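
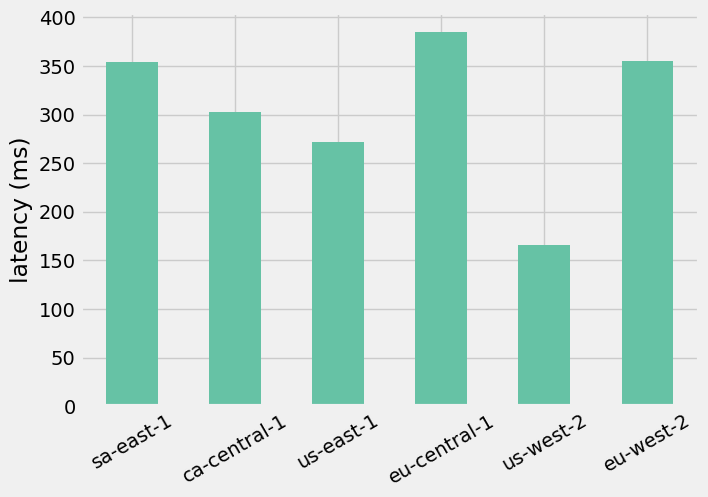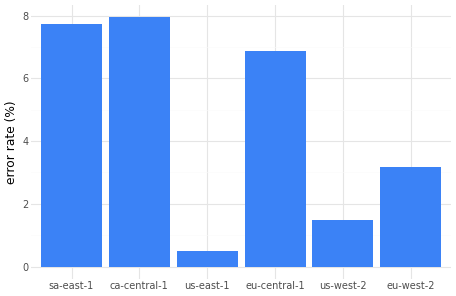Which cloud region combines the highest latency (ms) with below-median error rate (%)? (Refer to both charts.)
eu-west-2

Chart 2 median error rate (%) ≈ 5; below-median cloud regions: us-east-1, us-west-2, eu-west-2. Among those, eu-west-2 has the highest latency (ms) (≈ 350).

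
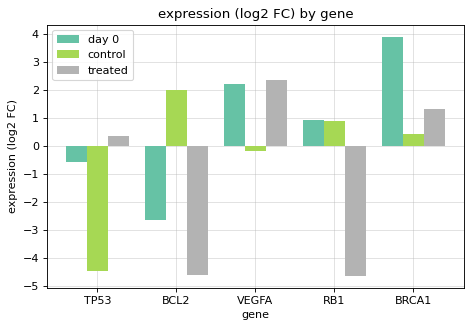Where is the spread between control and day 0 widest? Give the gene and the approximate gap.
BCL2: control ≈ 2, day 0 ≈ -3 → gap ≈ 5. Next-largest (TP53) is only ≈ 3.

BCL2, ≈ 5 log2 FC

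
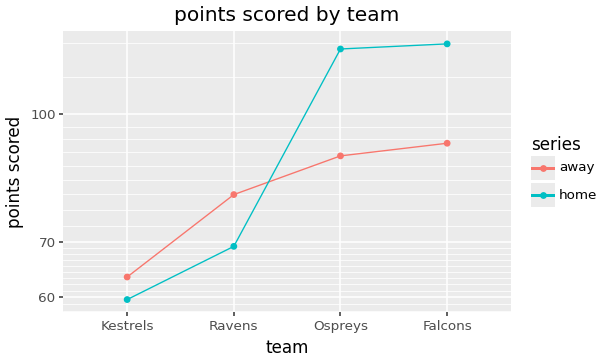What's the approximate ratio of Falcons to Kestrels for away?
Falcons ≈ 90, Kestrels ≈ 60; 90/60 ≈ 1.5.

≈ 1.5×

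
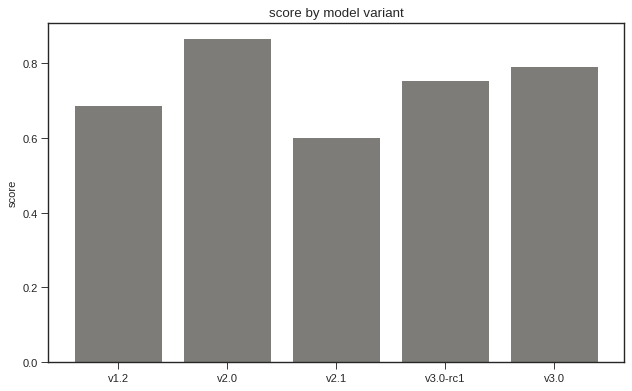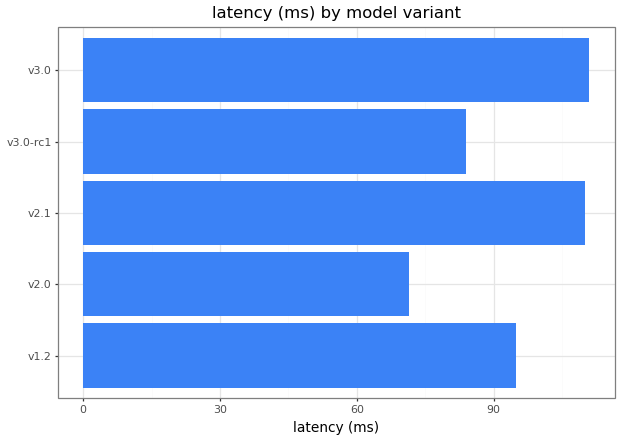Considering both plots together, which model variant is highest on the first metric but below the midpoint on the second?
v2.0

Chart 2 median latency (ms) ≈ 100; below-median model variants: v2.0, v3.0-rc1. Among those, v2.0 has the highest score (≈ 0.9).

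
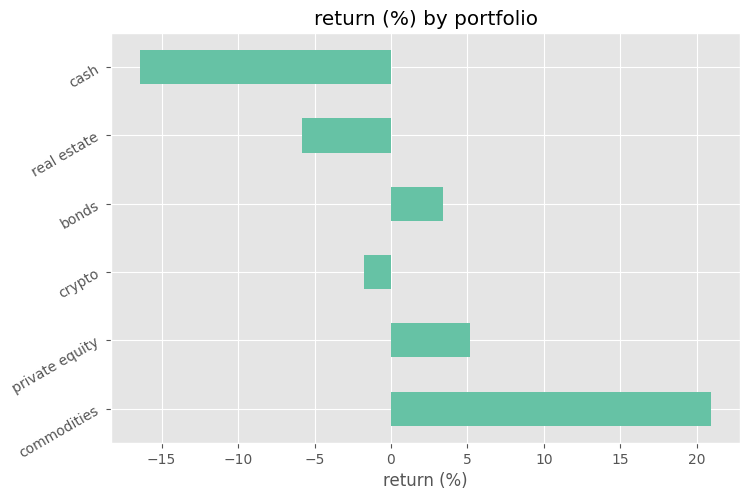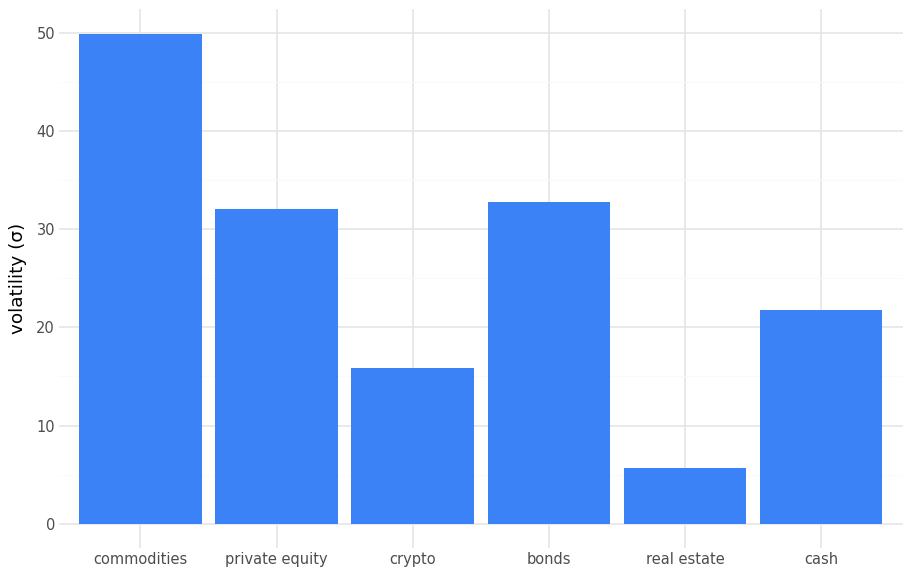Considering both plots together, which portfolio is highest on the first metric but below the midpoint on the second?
Chart 2 median volatility (σ) ≈ 25; below-median portfolios: crypto, real estate, cash. Among those, crypto has the highest return (%) (≈ -2).

crypto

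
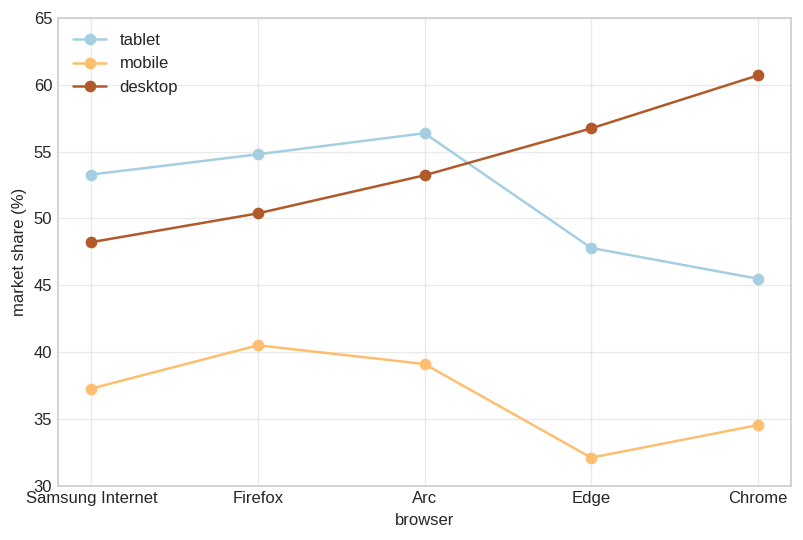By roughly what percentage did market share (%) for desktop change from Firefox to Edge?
≈ +10%

Firefox ≈ 50, Edge ≈ 55; (55 − 50) / 50 ≈ +10%.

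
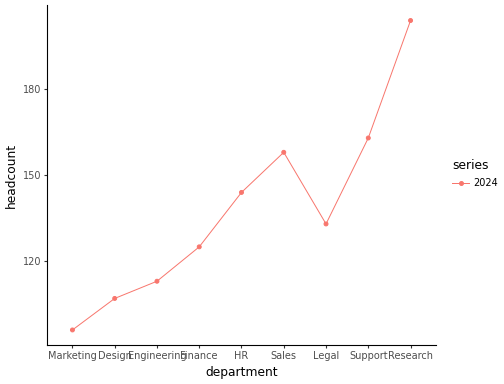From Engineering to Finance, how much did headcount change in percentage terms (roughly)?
≈ +9.1%

Engineering ≈ 110, Finance ≈ 120; (120 − 110) / 110 ≈ +9.1%.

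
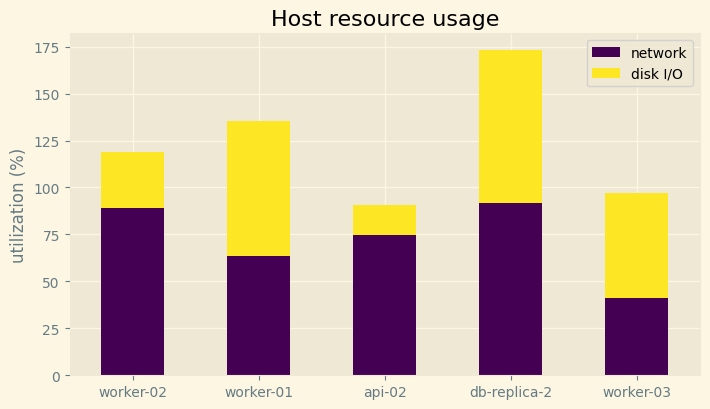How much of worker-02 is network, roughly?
≈ 80

network top ≈ 80, bottom ≈ 0; segment ≈ 80.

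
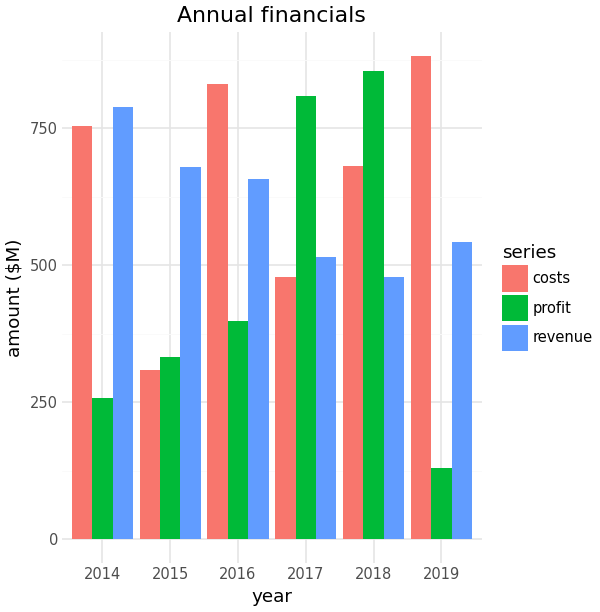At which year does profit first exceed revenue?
2017

2016: profit ≈ 400 vs revenue ≈ 700 (not yet); 2017: profit ≈ 800 vs revenue ≈ 500 (first crossover).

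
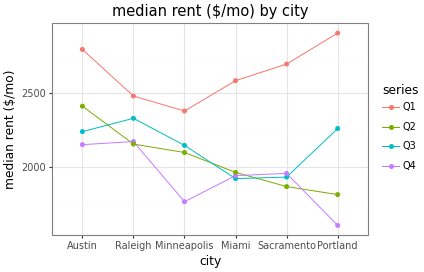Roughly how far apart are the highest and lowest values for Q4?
Max Raleigh ≈ 2200, min Portland ≈ 1600; range ≈ 600.

≈ 600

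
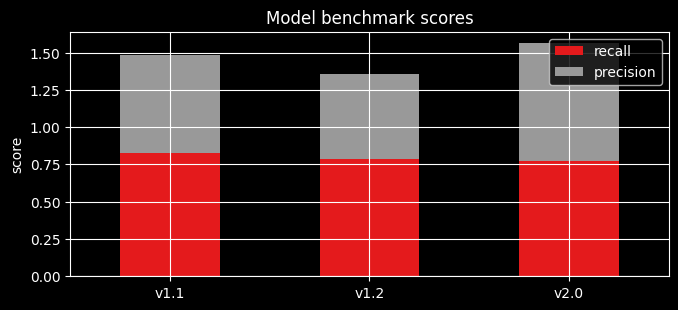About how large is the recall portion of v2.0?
≈ 0.8

recall top ≈ 0.8, bottom ≈ 0.0; segment ≈ 0.8.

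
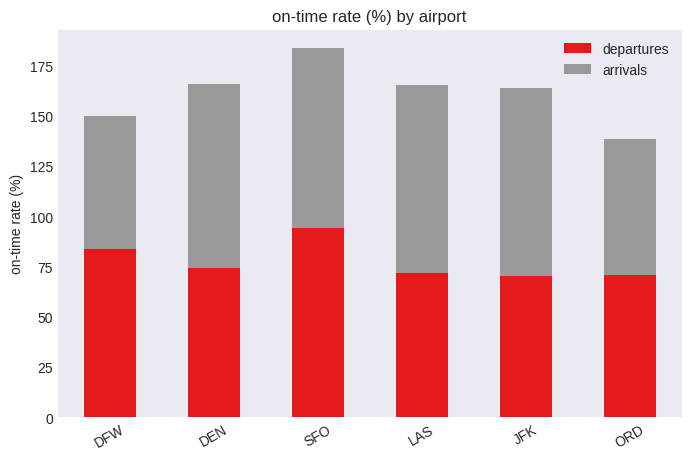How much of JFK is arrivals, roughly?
≈ 80

arrivals top ≈ 160, bottom ≈ 80; segment ≈ 80.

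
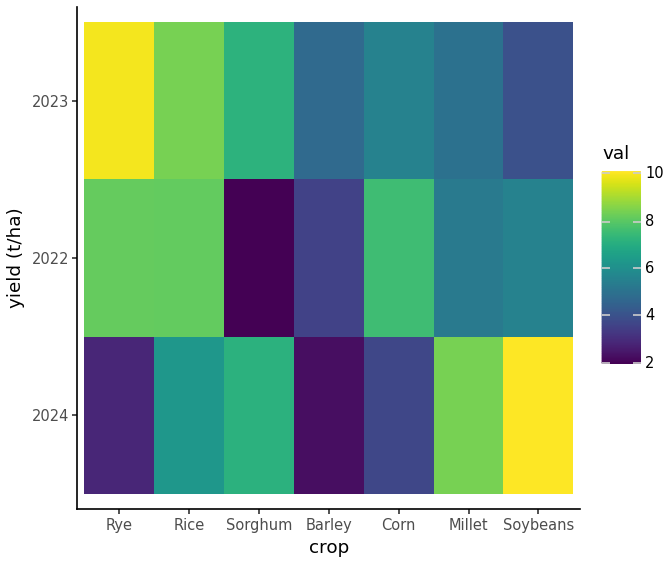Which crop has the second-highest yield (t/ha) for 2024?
Top 3 for 2024: Soybeans ≈ 10, Millet ≈ 8, Sorghum ≈ 7.

Millet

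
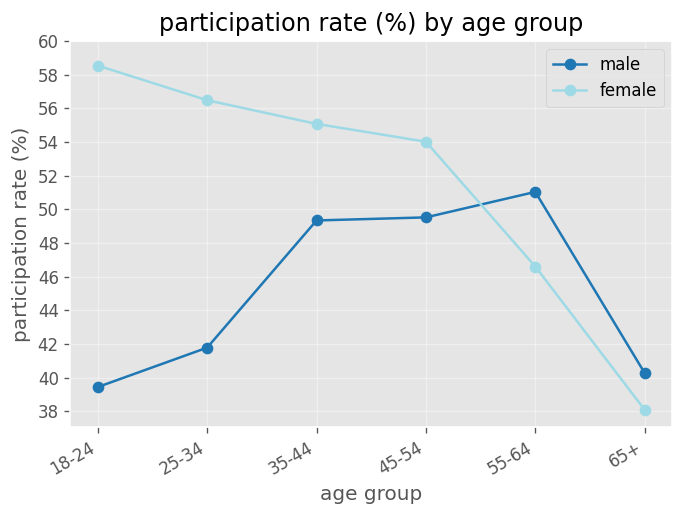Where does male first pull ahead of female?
55-64

45-54: male ≈ 50 vs female ≈ 54 (not yet); 55-64: male ≈ 52 vs female ≈ 46 (first crossover).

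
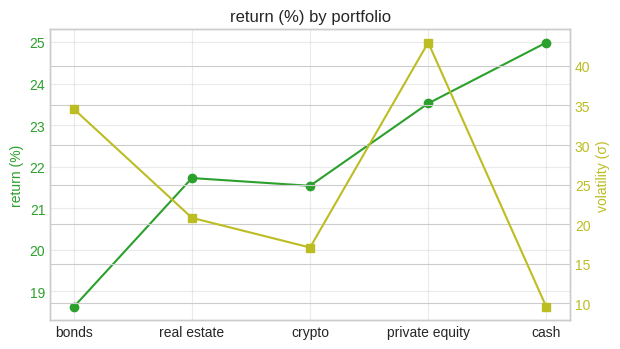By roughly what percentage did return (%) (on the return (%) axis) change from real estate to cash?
real estate ≈ 22, cash ≈ 25; (25 − 22) / 22 ≈ +13.6%.

≈ +13.6%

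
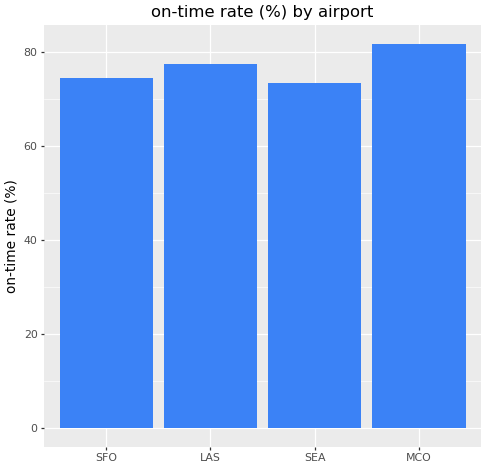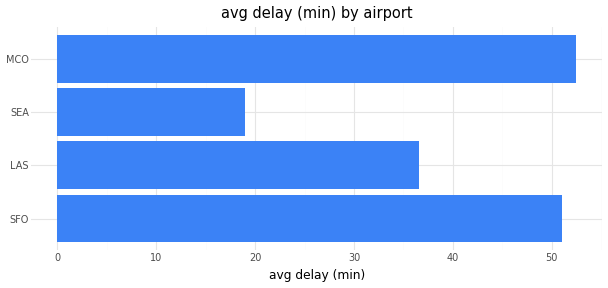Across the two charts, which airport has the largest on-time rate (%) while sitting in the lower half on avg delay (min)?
LAS

Chart 2 median avg delay (min) ≈ 45; below-median airports: LAS, SEA. Among those, LAS has the highest on-time rate (%) (≈ 80).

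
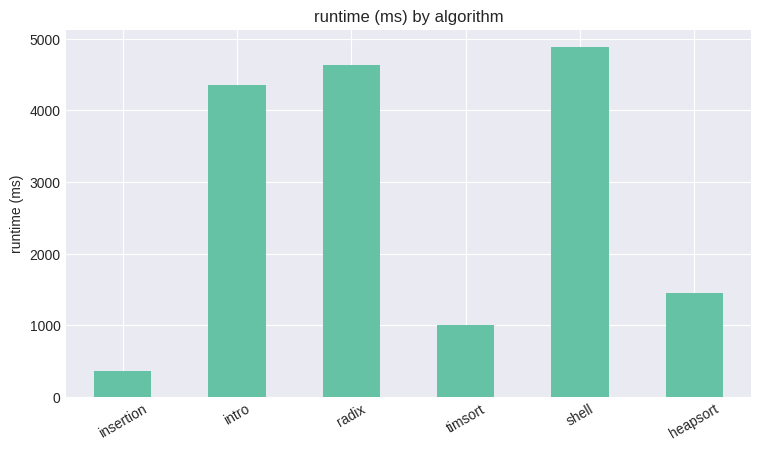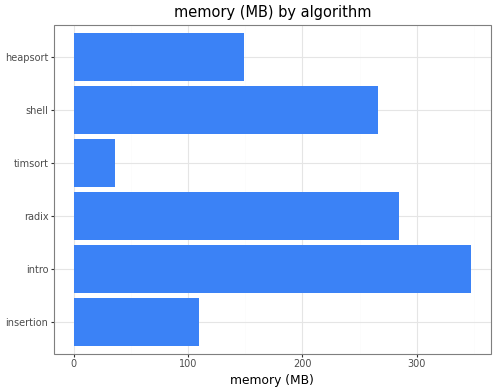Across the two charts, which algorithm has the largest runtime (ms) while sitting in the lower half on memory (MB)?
Chart 2 median memory (MB) ≈ 200; below-median algorithms: insertion, timsort, heapsort. Among those, heapsort has the highest runtime (ms) (≈ 1500).

heapsort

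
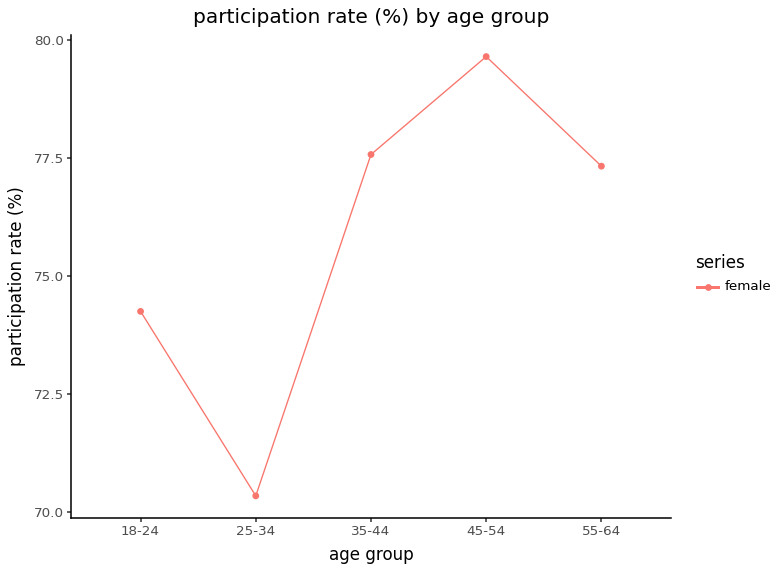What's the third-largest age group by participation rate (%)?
55-64

Top 4: 45-54 ≈ 80, 35-44 ≈ 78, 55-64 ≈ 77, 18-24 ≈ 74.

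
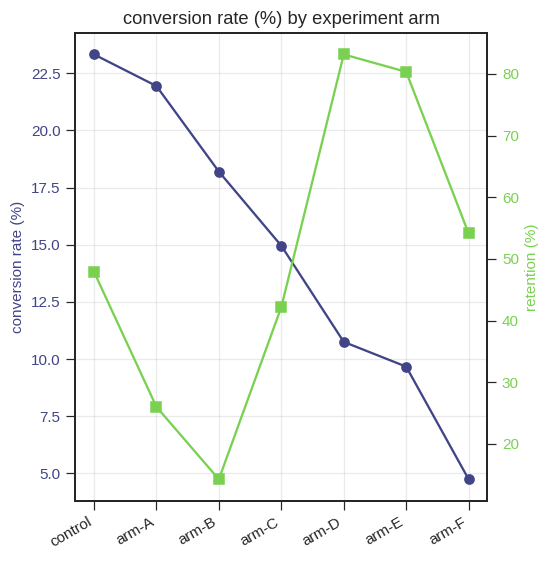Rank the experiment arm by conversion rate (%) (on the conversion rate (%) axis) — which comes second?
arm-A

Top 3 (on the conversion rate (%) axis): control ≈ 24, arm-A ≈ 22, arm-B ≈ 18.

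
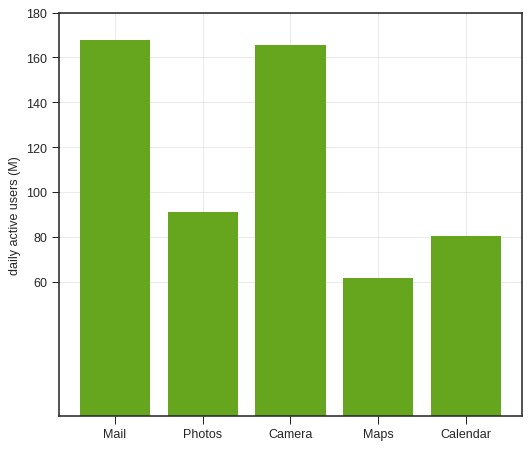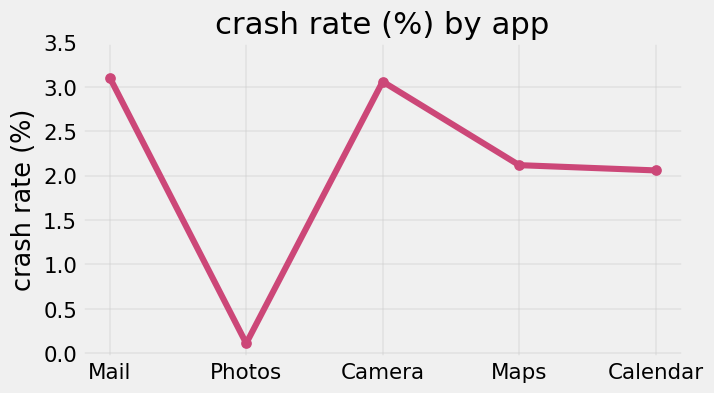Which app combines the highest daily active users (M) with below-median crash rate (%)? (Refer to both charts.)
Chart 2 median crash rate (%) ≈ 2; below-median apps: Photos, Calendar. Among those, Photos has the highest daily active users (M) (≈ 100).

Photos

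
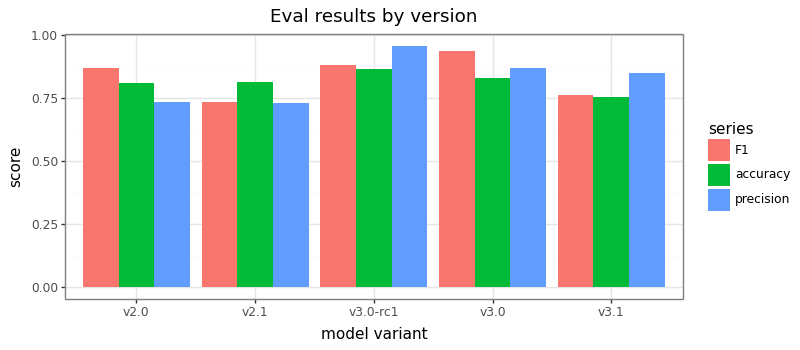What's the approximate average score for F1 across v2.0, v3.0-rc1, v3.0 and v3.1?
≈ 0.88

(0.9 + 0.9 + 0.9 + 0.8) / 4 ≈ 0.88.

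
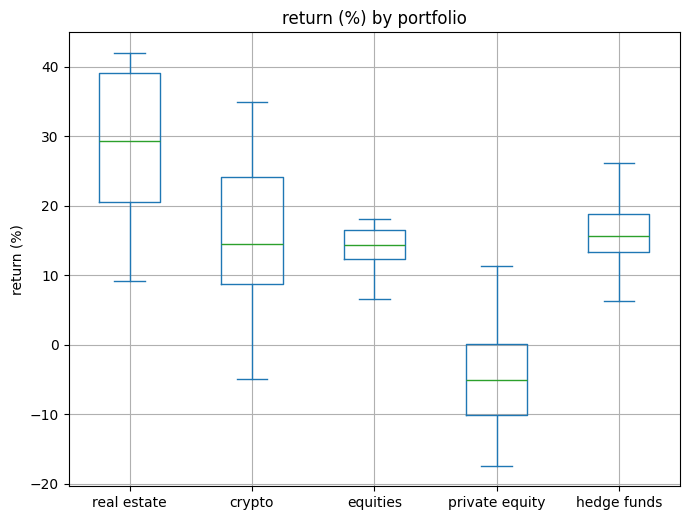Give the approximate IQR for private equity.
≈ 10

Q3 ≈ 0, Q1 ≈ -10; IQR ≈ 10.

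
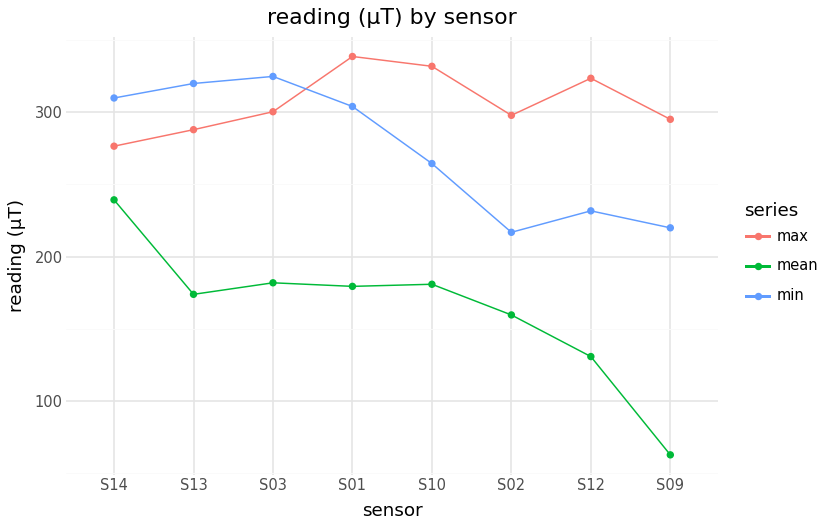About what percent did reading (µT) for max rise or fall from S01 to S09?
≈ -14.3%

S01 ≈ 350, S09 ≈ 300; (300 − 350) / 350 ≈ -14.3%.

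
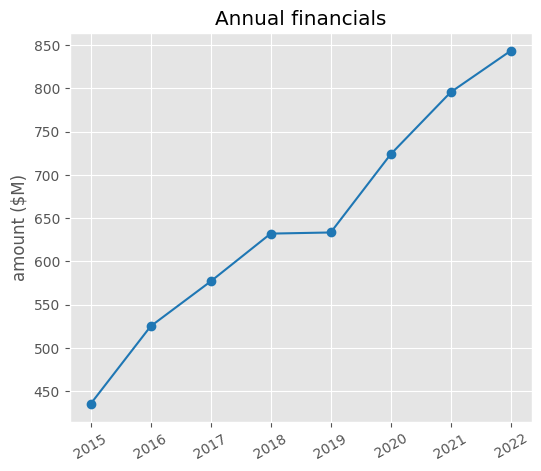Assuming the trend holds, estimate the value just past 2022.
Last three: 700, 800, 850 → slope ≈ 75/step → next ≈ 925.

≈ 925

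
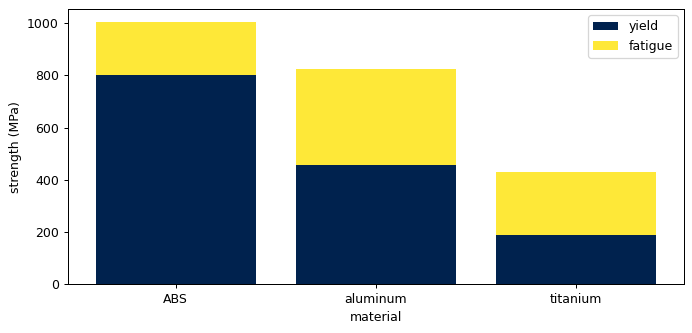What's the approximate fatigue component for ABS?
≈ 200

fatigue top ≈ 1000, bottom ≈ 800; segment ≈ 200.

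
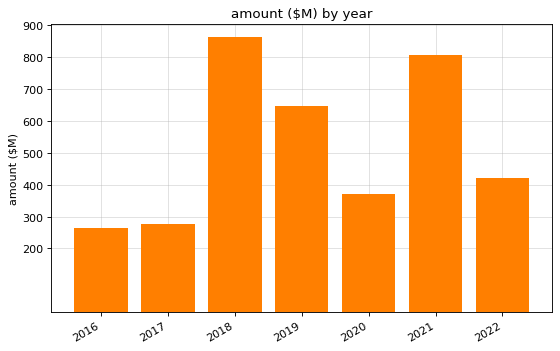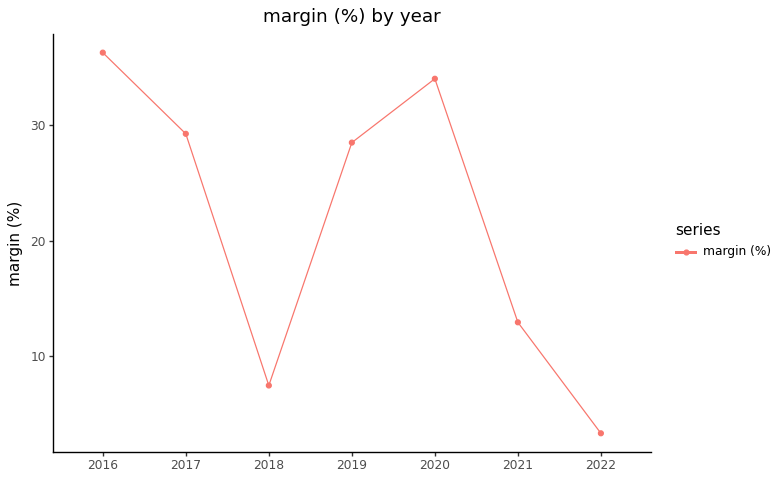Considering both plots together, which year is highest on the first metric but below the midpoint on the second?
Chart 2 median margin (%) ≈ 30; below-median years: 2018, 2021, 2022. Among those, 2018 has the highest amount ($M) (≈ 900).

2018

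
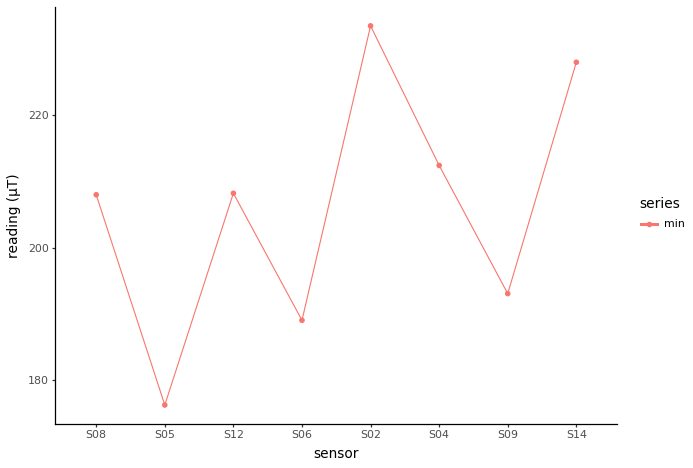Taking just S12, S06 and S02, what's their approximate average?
(210 + 190 + 235) / 3 ≈ 212.

≈ 212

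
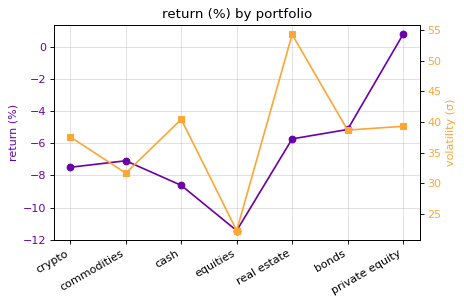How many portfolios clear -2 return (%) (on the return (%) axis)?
Above -2: private equity.

1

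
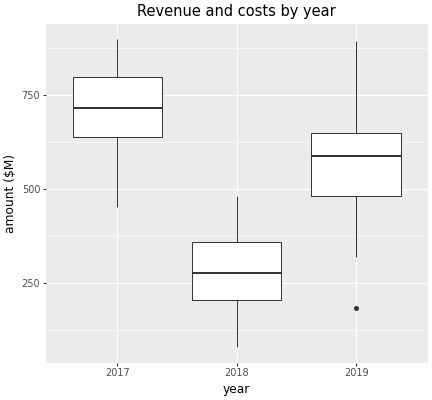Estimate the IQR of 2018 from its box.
≈ 150

Q3 ≈ 350, Q1 ≈ 200; IQR ≈ 150.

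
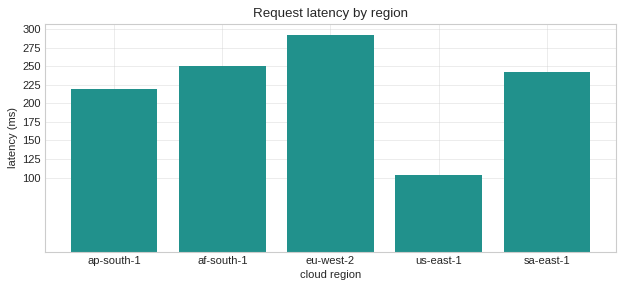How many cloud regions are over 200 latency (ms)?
4

Above 200: ap-south-1, af-south-1, eu-west-2, sa-east-1.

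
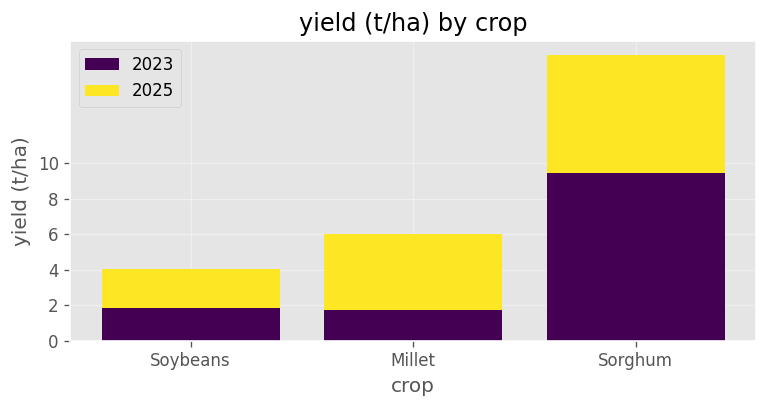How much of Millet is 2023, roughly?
2023 top ≈ 2, bottom ≈ 0; segment ≈ 2.

≈ 2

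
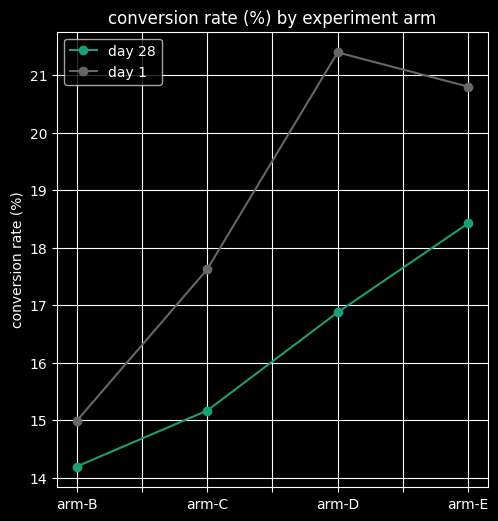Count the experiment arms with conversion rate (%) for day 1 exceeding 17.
Above 17: arm-C, arm-D, arm-E.

3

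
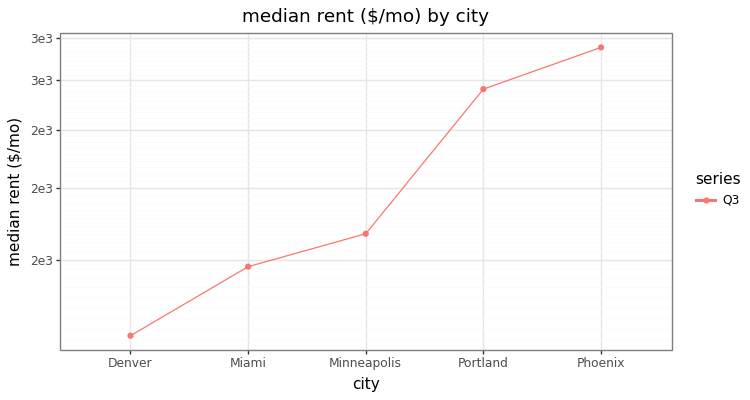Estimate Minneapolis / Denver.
≈ 1.5×

Minneapolis ≈ 1800, Denver ≈ 1200; 1800/1200 ≈ 1.5.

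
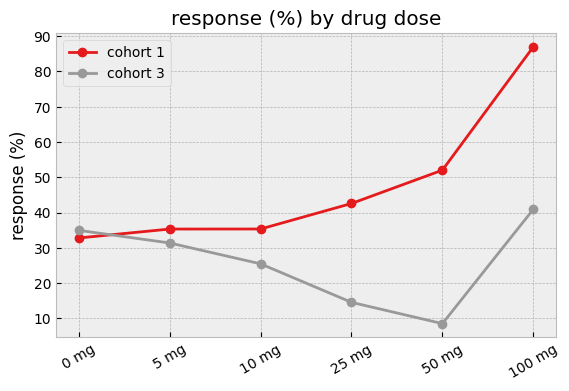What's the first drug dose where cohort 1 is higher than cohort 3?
0 mg: cohort 1 ≈ 30 vs cohort 3 ≈ 30 (not yet); 5 mg: cohort 1 ≈ 40 vs cohort 3 ≈ 30 (first crossover).

5 mg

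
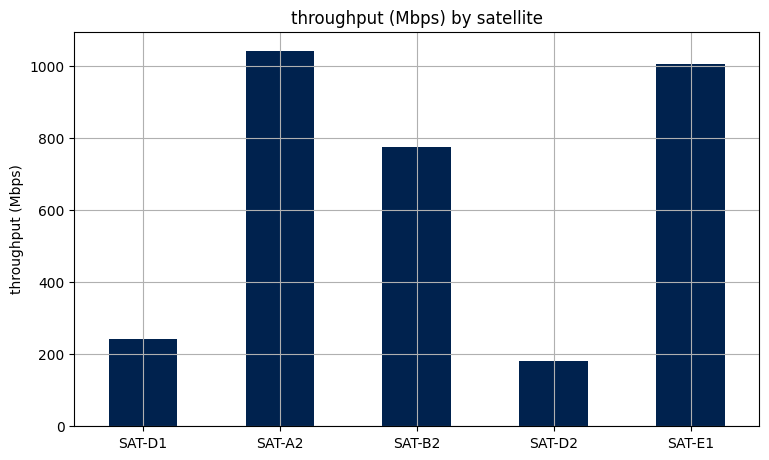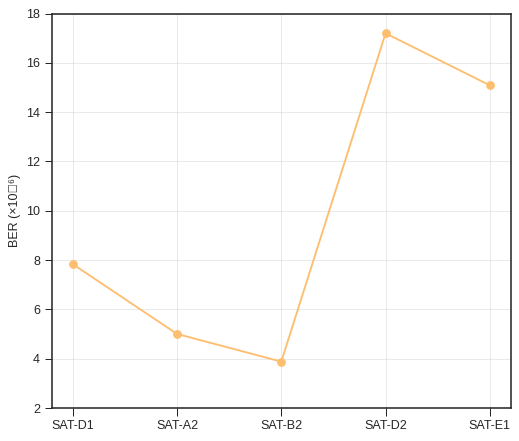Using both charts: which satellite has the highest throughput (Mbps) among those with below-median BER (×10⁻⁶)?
SAT-A2

Chart 2 median BER (×10⁻⁶) ≈ 8; below-median satellites: SAT-A2, SAT-B2. Among those, SAT-A2 has the highest throughput (Mbps) (≈ 1000).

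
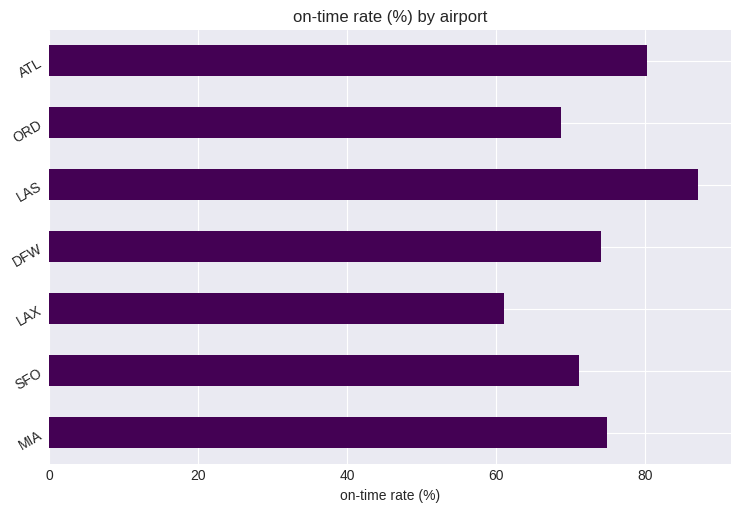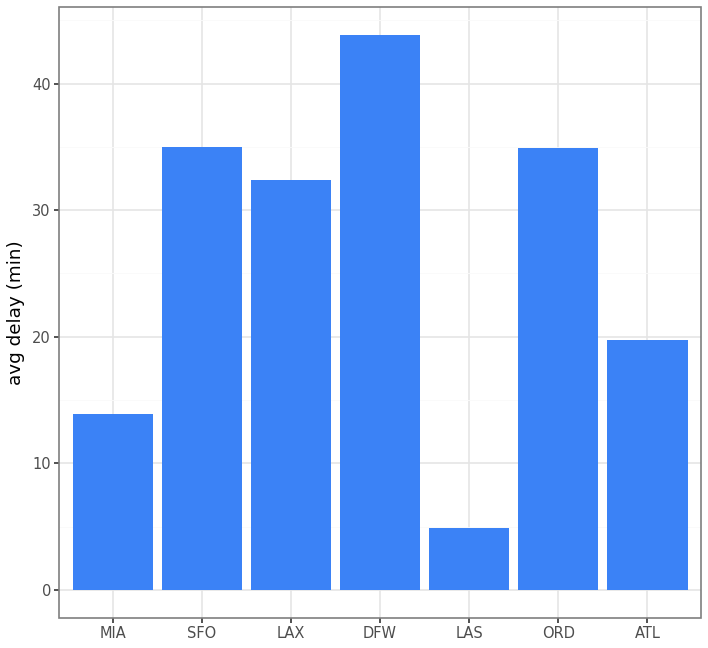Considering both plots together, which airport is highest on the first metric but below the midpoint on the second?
Chart 2 median avg delay (min) ≈ 30; below-median airports: MIA, LAS, ATL. Among those, LAS has the highest on-time rate (%) (≈ 90).

LAS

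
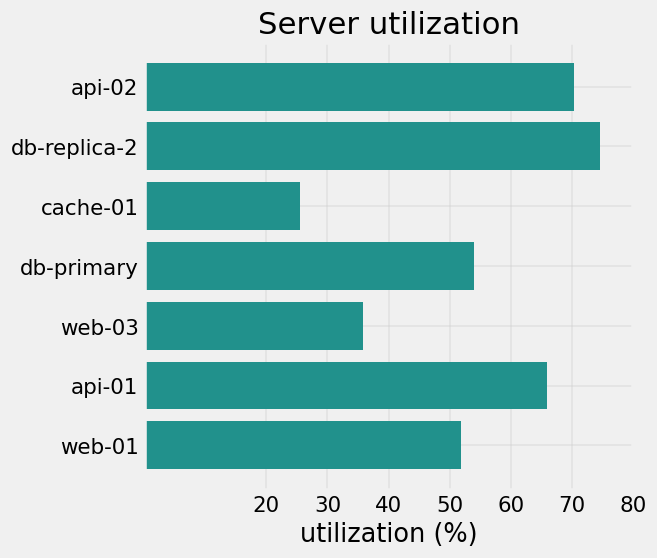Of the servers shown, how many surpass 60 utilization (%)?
Above 60: api-02, db-replica-2, api-01.

3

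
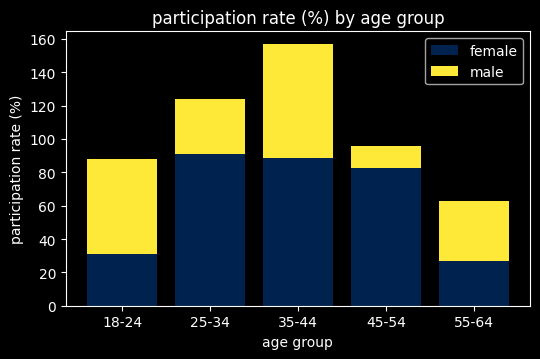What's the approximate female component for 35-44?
female top ≈ 80, bottom ≈ 0; segment ≈ 80.

≈ 80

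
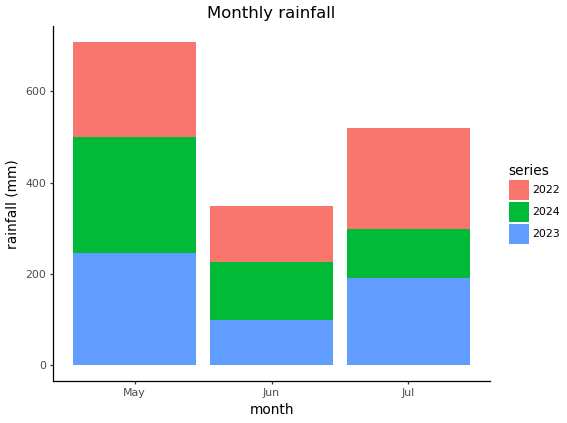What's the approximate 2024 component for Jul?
2024 top ≈ 300, bottom ≈ 200; segment ≈ 100.

≈ 100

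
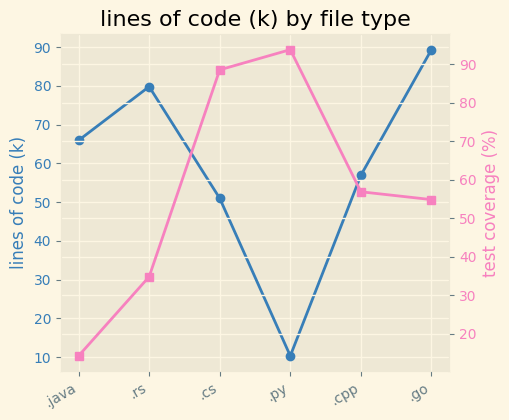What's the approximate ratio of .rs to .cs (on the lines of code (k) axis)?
≈ 1.6×

.rs ≈ 80, .cs ≈ 50; 80/50 ≈ 1.6.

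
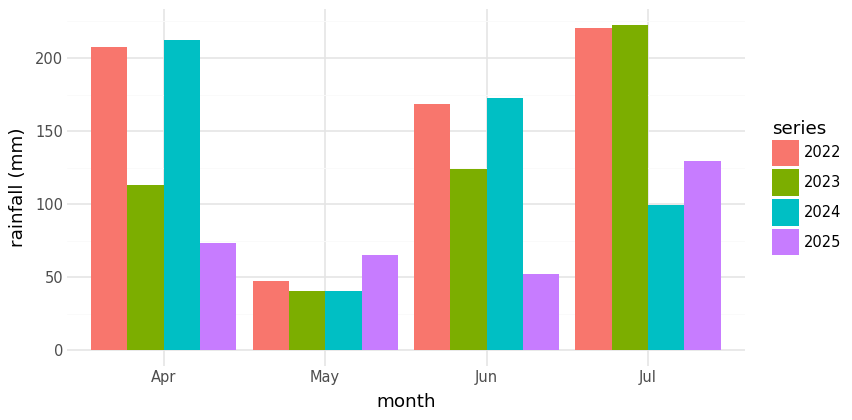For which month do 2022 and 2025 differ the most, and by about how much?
Apr, ≈ 120 mm

Apr: 2022 ≈ 200, 2025 ≈ 80 → gap ≈ 120. Next-largest (Jun) is only ≈ 100.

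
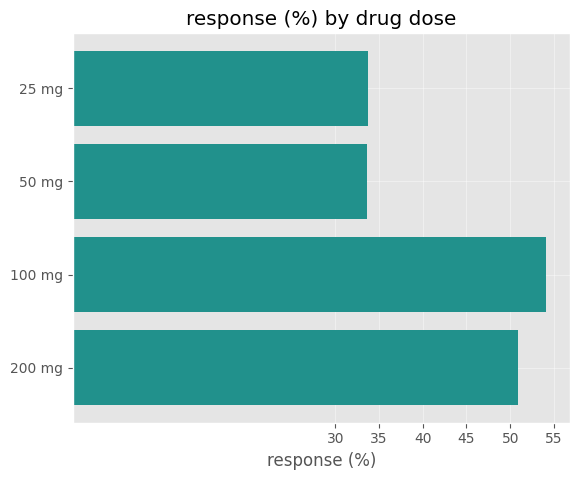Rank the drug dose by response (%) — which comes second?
200 mg

Top 3: 100 mg ≈ 55, 200 mg ≈ 50, 25 mg ≈ 35.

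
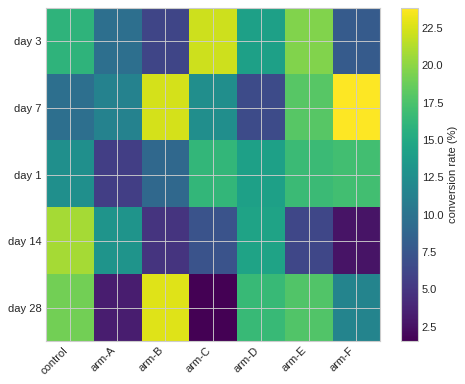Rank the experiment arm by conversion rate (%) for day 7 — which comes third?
arm-E

Top 4 for day 7: arm-F ≈ 24, arm-B ≈ 22, arm-E ≈ 18, arm-C ≈ 12.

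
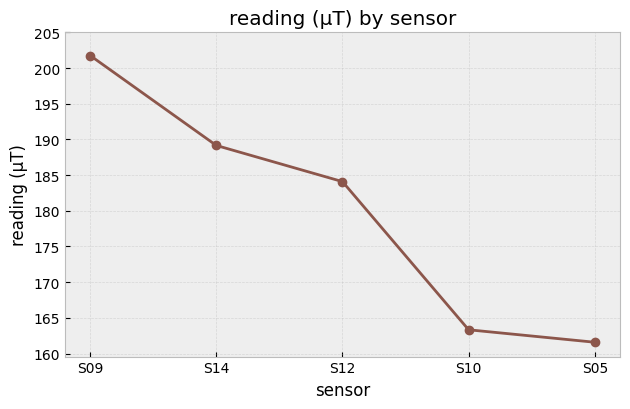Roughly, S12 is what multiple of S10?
≈ 1.12×

S12 ≈ 185, S10 ≈ 165; 185/165 ≈ 1.12.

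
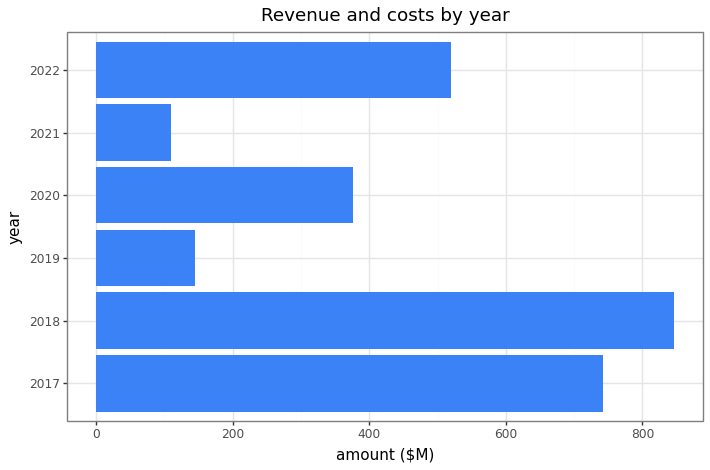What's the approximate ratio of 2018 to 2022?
≈ 1.6×

2018 ≈ 800, 2022 ≈ 500; 800/500 ≈ 1.6.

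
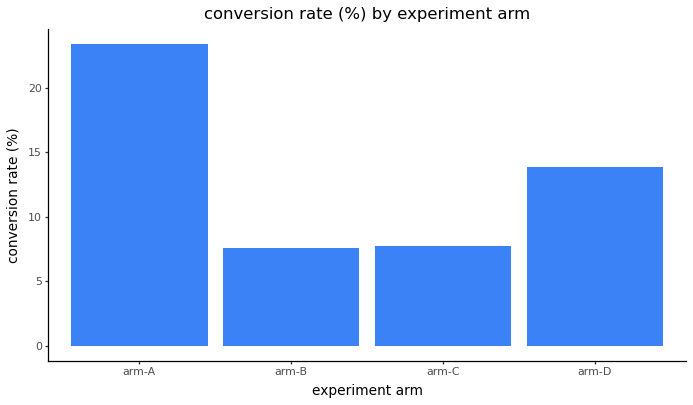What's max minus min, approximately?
≈ 16

Max arm-A ≈ 24, min arm-B ≈ 8; range ≈ 16.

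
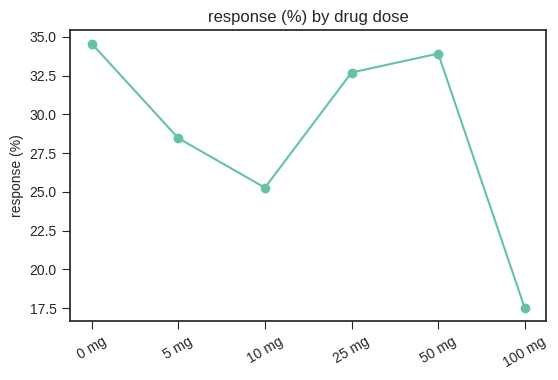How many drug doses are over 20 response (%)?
5

Above 20: 0 mg, 5 mg, 10 mg, 25 mg, 50 mg.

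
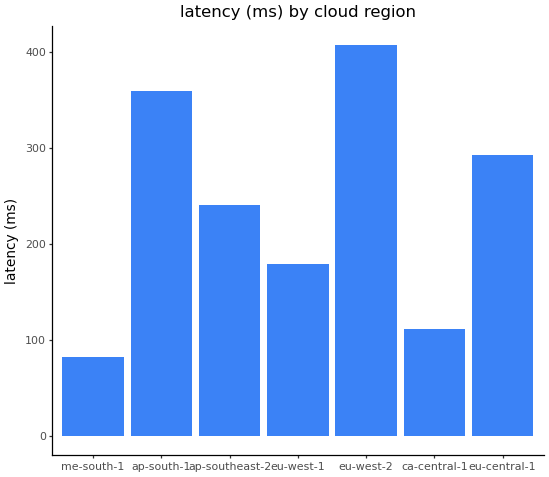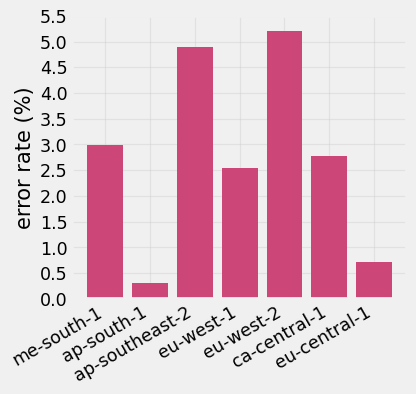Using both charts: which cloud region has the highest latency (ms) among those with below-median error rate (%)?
Chart 2 median error rate (%) ≈ 3; below-median cloud regions: ap-south-1, eu-west-1, eu-central-1. Among those, ap-south-1 has the highest latency (ms) (≈ 350).

ap-south-1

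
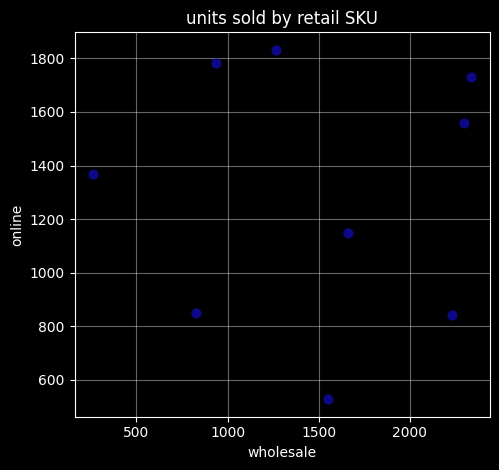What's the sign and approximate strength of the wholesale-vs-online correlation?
no clear correlation

Points are roughly uncorrelated; weak (|r| ≈ 0.0).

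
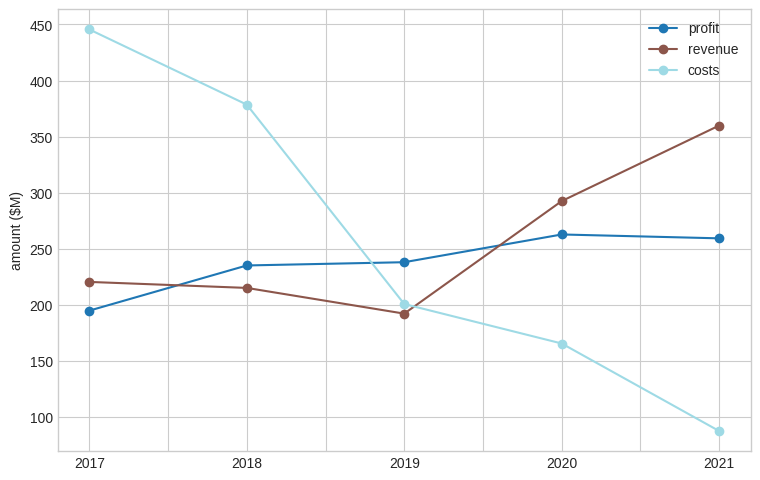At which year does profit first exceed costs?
2018: profit ≈ 250 vs costs ≈ 400 (not yet); 2019: profit ≈ 250 vs costs ≈ 200 (first crossover).

2019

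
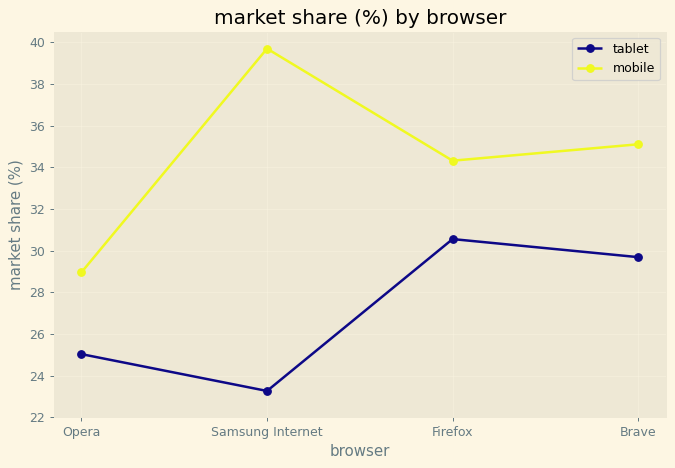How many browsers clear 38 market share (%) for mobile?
1

Above 38: Samsung Internet.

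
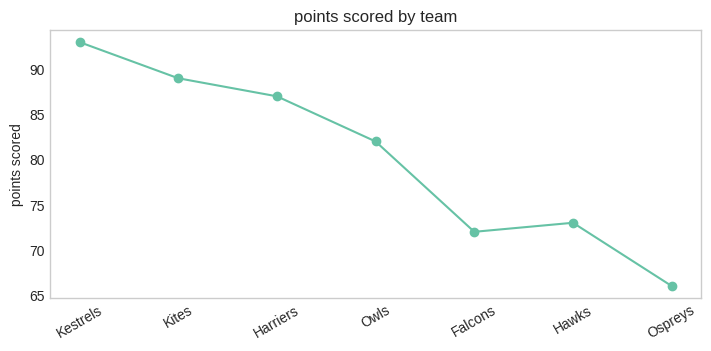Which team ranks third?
Top 4: Kestrels ≈ 95, Kites ≈ 90, Harriers ≈ 85, Owls ≈ 80.

Harriers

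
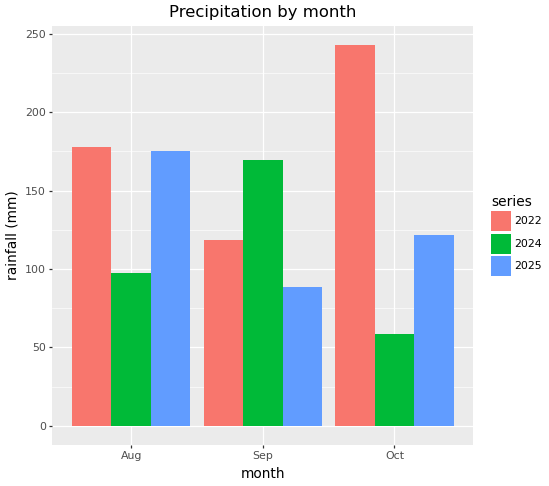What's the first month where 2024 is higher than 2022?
Sep

Aug: 2024 ≈ 100 vs 2022 ≈ 175 (not yet); Sep: 2024 ≈ 175 vs 2022 ≈ 125 (first crossover).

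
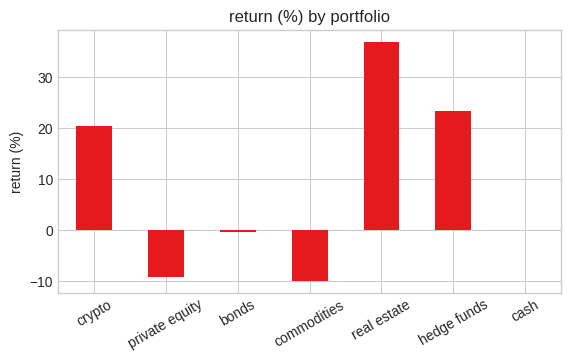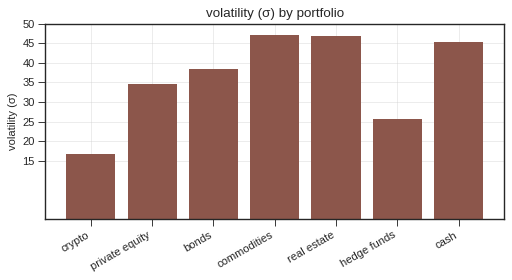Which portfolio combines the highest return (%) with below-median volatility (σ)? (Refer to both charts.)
hedge funds

Chart 2 median volatility (σ) ≈ 40; below-median portfolios: crypto, private equity, hedge funds. Among those, hedge funds has the highest return (%) (≈ 25).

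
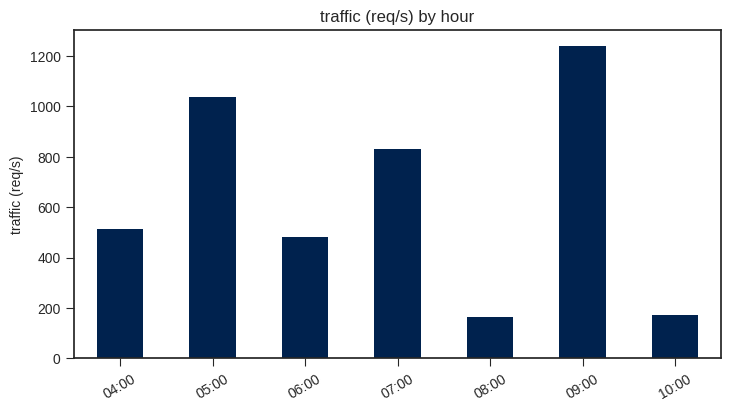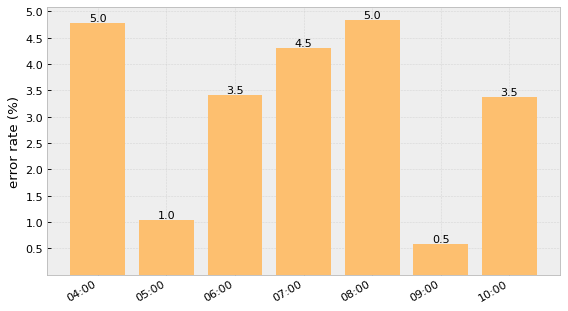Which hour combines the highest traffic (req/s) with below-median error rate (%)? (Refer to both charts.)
09:00

Chart 2 median error rate (%) ≈ 3.5; below-median hours: 05:00, 09:00, 10:00. Among those, 09:00 has the highest traffic (req/s) (≈ 1200).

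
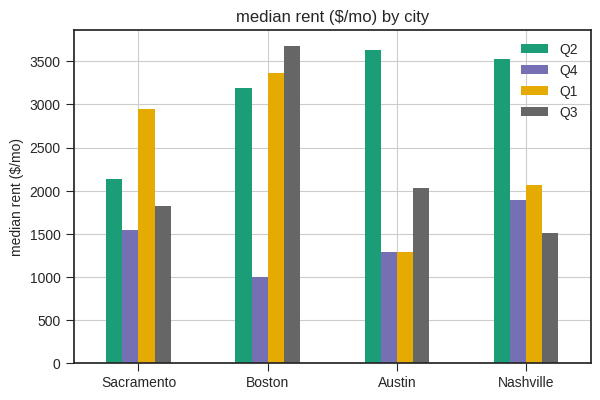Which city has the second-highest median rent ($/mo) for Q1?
Top 3 for Q1: Boston ≈ 3500, Sacramento ≈ 3000, Nashville ≈ 2000.

Sacramento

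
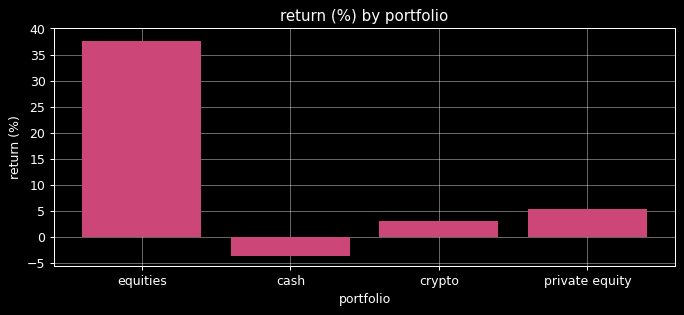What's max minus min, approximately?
Max equities ≈ 40, min cash ≈ -5; range ≈ 45.

≈ 45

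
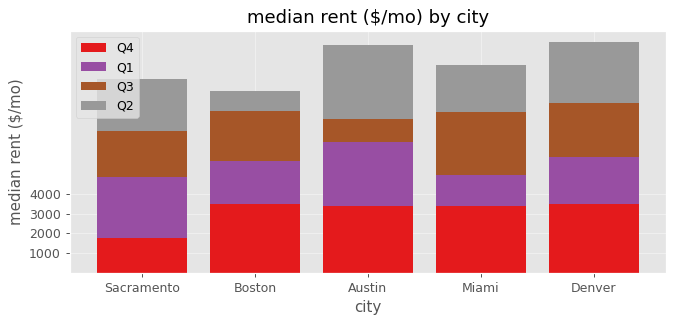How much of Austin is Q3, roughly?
≈ 1000

Q3 top ≈ 8000, bottom ≈ 7000; segment ≈ 1000.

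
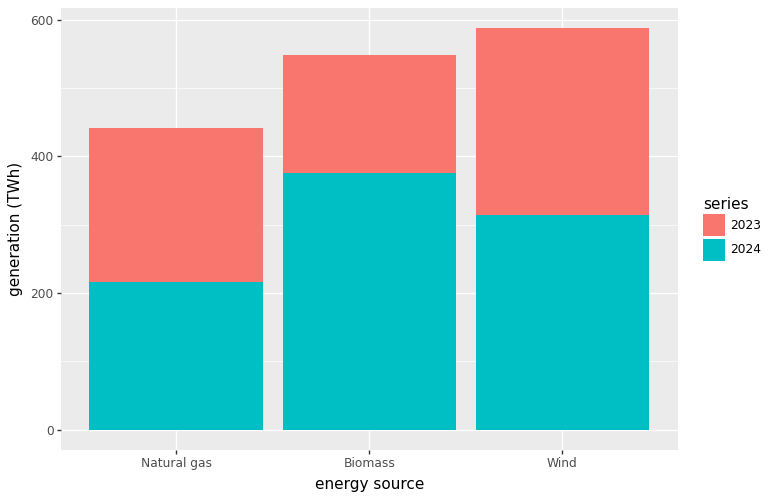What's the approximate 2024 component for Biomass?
2024 top ≈ 400, bottom ≈ 0; segment ≈ 400.

≈ 400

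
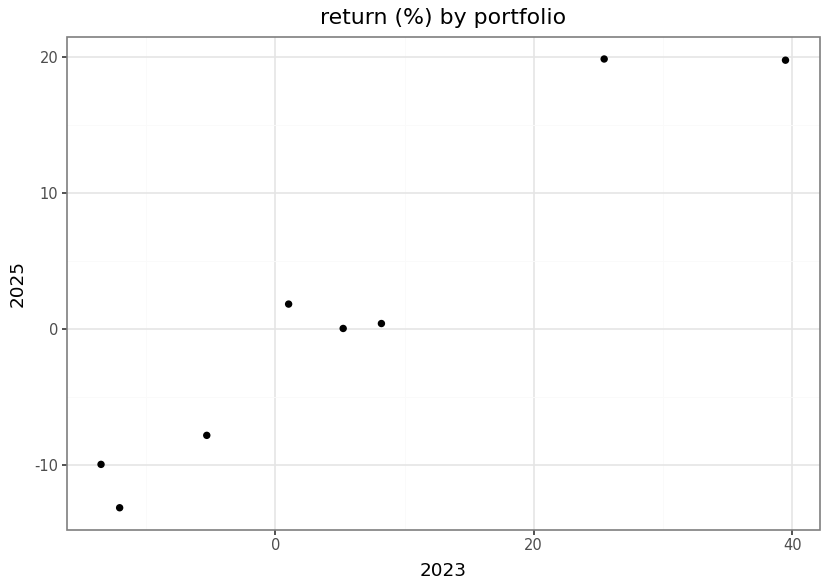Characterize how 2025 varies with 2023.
positive, strong

Points are positively correlated; strong (|r| ≈ 1.0).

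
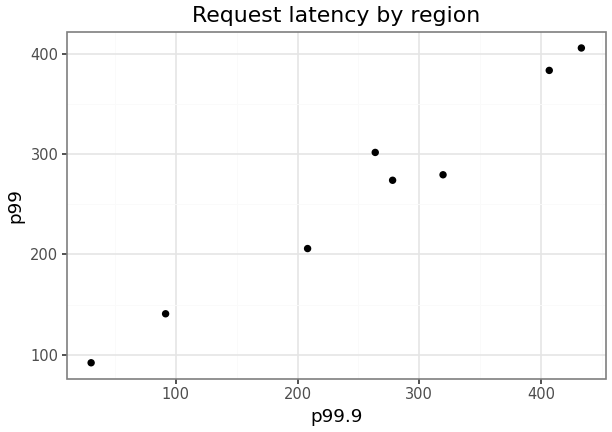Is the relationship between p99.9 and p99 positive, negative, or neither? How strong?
positive, strong

Points are positively correlated; strong (|r| ≈ 1.0).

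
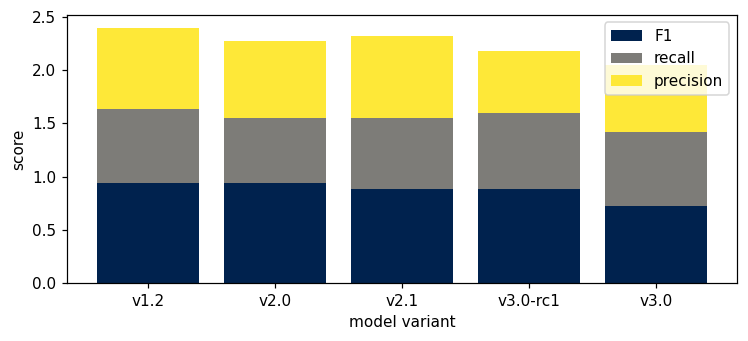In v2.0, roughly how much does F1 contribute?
≈ 1.0

F1 top ≈ 1.0, bottom ≈ 0.0; segment ≈ 1.0.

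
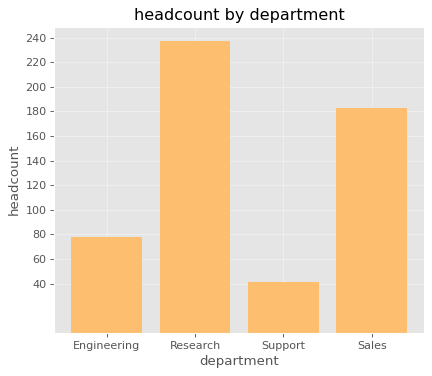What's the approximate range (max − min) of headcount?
Max Research ≈ 240, min Support ≈ 40; range ≈ 200.

≈ 200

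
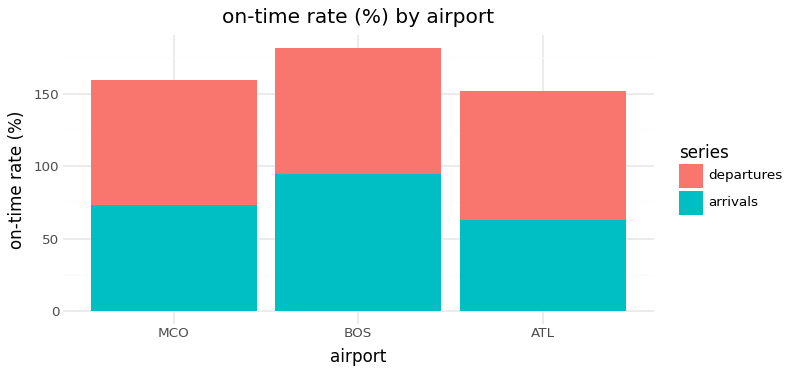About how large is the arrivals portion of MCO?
arrivals top ≈ 80, bottom ≈ 0; segment ≈ 80.

≈ 80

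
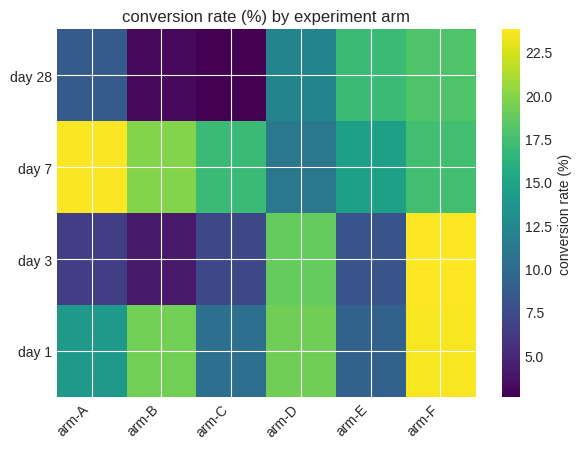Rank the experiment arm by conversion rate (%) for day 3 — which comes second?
Top 3 for day 3: arm-F ≈ 24, arm-D ≈ 18, arm-E ≈ 8.

arm-D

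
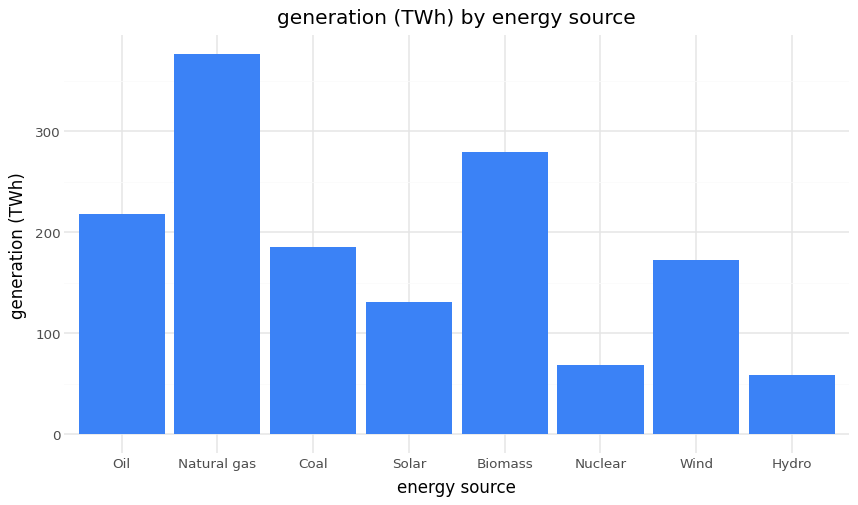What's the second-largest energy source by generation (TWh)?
Biomass

Top 3: Natural gas ≈ 400, Biomass ≈ 300, Oil ≈ 200.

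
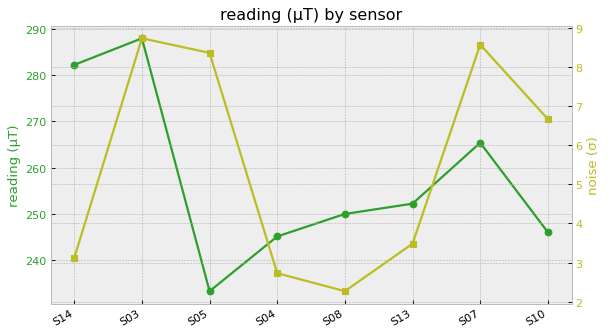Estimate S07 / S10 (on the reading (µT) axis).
S07 ≈ 265, S10 ≈ 245; 265/245 ≈ 1.08.

≈ 1.08×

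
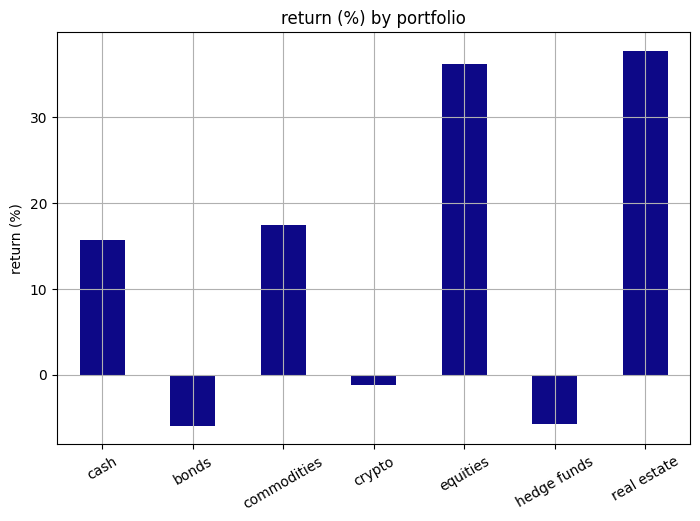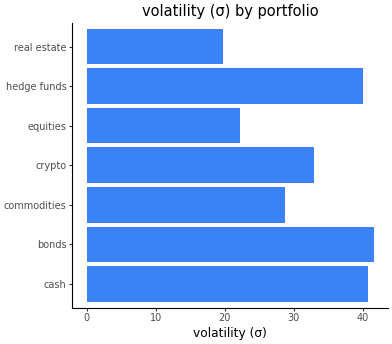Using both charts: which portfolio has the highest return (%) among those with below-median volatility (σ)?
real estate

Chart 2 median volatility (σ) ≈ 35; below-median portfolios: commodities, equities, real estate. Among those, real estate has the highest return (%) (≈ 40).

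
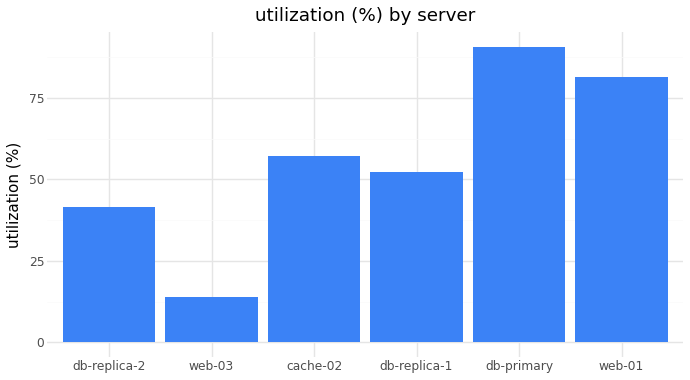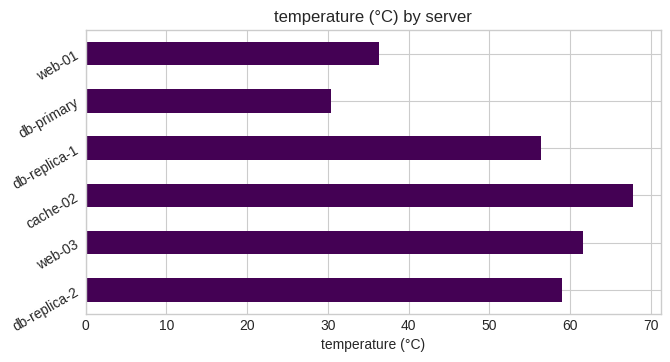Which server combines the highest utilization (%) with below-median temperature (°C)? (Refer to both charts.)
Chart 2 median temperature (°C) ≈ 60; below-median servers: db-replica-1, db-primary, web-01. Among those, db-primary has the highest utilization (%) (≈ 90).

db-primary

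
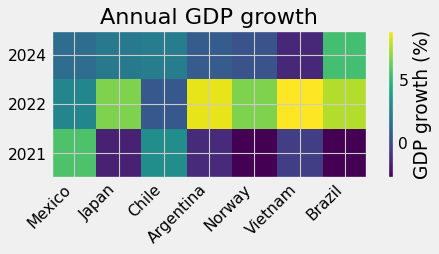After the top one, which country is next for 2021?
Top 3 for 2021: Mexico ≈ 6, Chile ≈ 3, Vietnam ≈ -1.

Chile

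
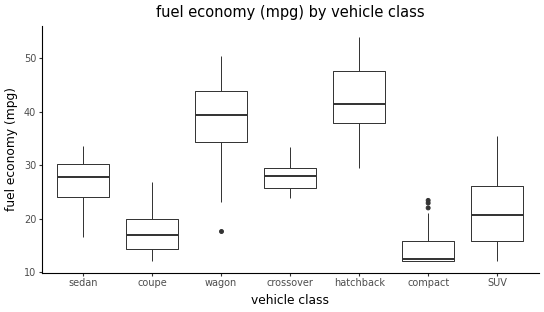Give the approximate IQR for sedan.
Q3 ≈ 30, Q1 ≈ 25; IQR ≈ 5.

≈ 5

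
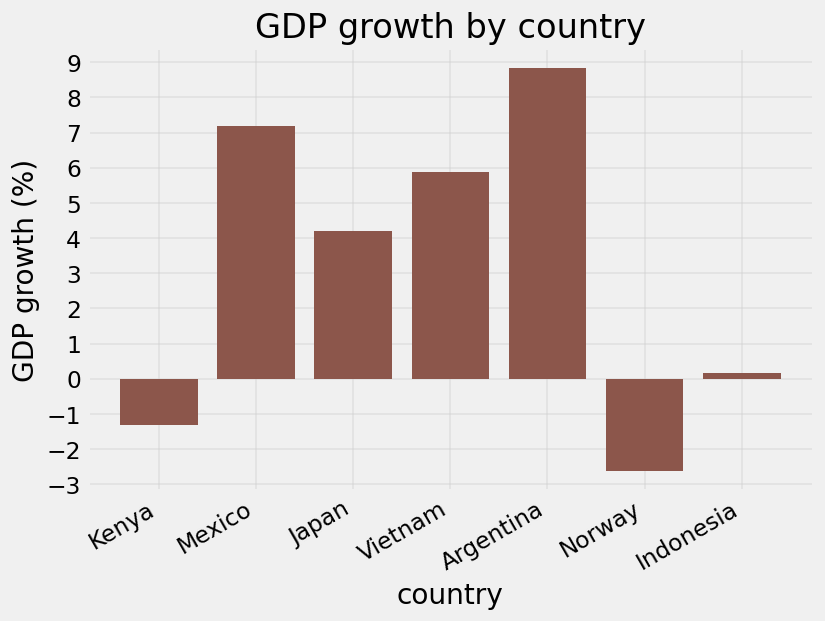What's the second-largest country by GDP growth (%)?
Mexico

Top 3: Argentina ≈ 9, Mexico ≈ 7, Vietnam ≈ 6.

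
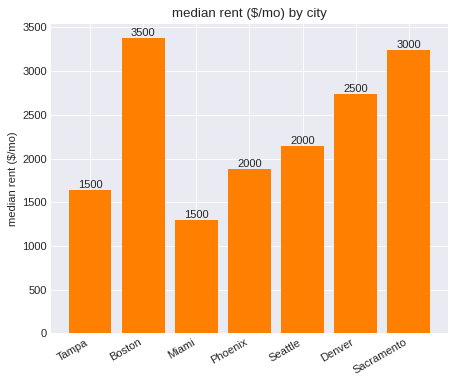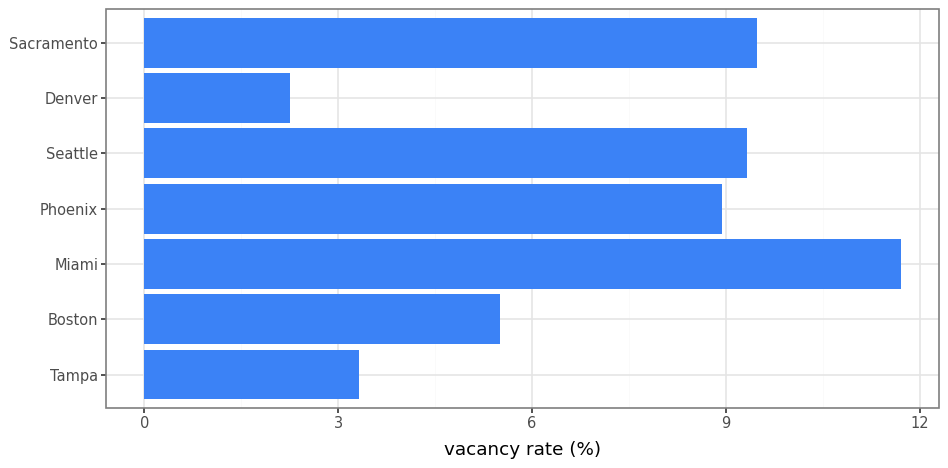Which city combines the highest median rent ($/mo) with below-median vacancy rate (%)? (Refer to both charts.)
Boston

Chart 2 median vacancy rate (%) ≈ 8; below-median cities: Tampa, Boston, Denver. Among those, Boston has the highest median rent ($/mo) (≈ 3500).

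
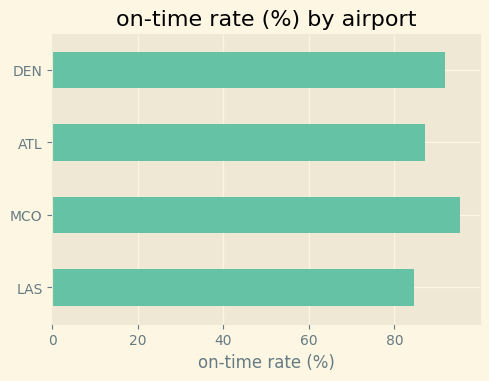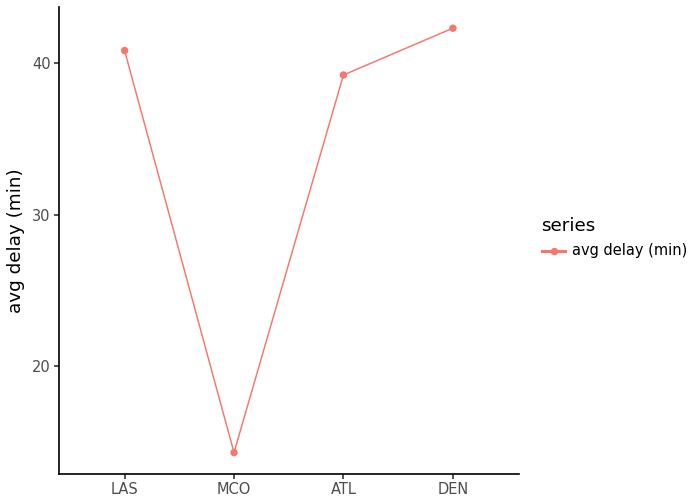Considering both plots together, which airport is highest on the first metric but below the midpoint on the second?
MCO

Chart 2 median avg delay (min) ≈ 40; below-median airports: MCO, ATL. Among those, MCO has the highest on-time rate (%) (≈ 100).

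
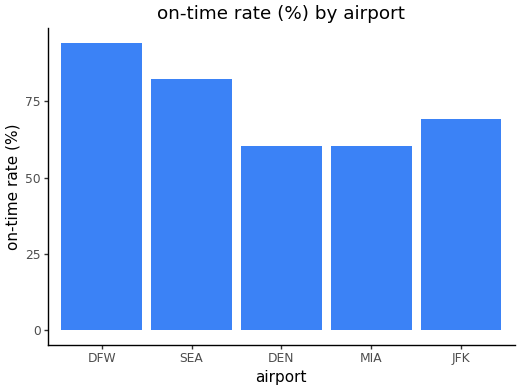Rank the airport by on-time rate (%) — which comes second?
Top 3: DFW ≈ 90, SEA ≈ 80, JFK ≈ 70.

SEA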